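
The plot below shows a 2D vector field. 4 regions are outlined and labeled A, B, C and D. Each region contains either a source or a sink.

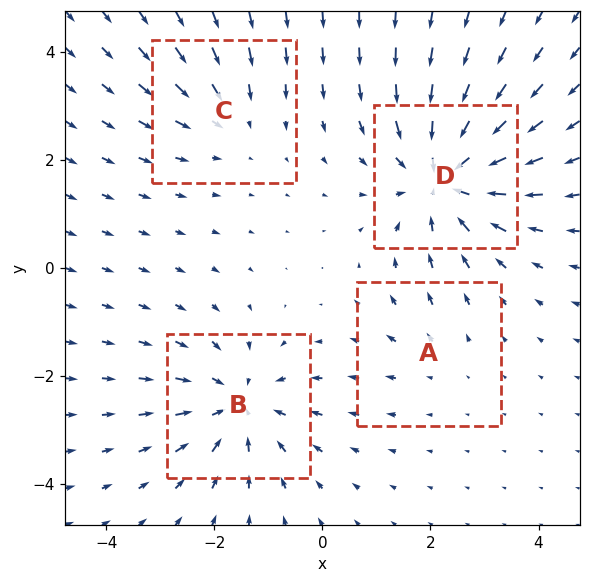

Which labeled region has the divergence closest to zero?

A

Divergence at each region's feature centre — A: about +2, B: about -5, C: about -3, D: about -6. Region A is closest to zero.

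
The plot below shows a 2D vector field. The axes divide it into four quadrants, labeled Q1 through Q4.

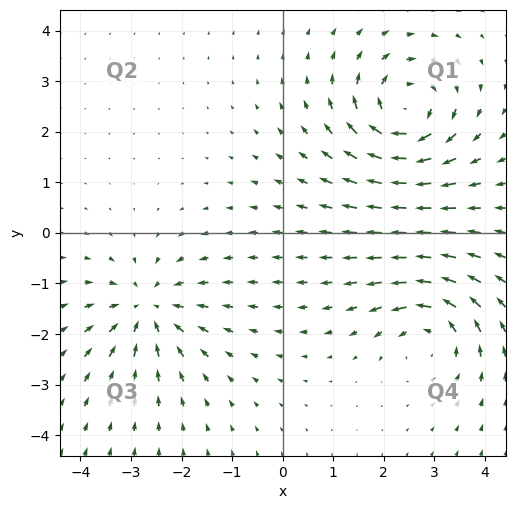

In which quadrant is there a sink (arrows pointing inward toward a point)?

The sink sits at approximately (-2.7, -1.5), which lies in quadrant Q3. The divergence there is about -4, negative as expected for a sink.

Q3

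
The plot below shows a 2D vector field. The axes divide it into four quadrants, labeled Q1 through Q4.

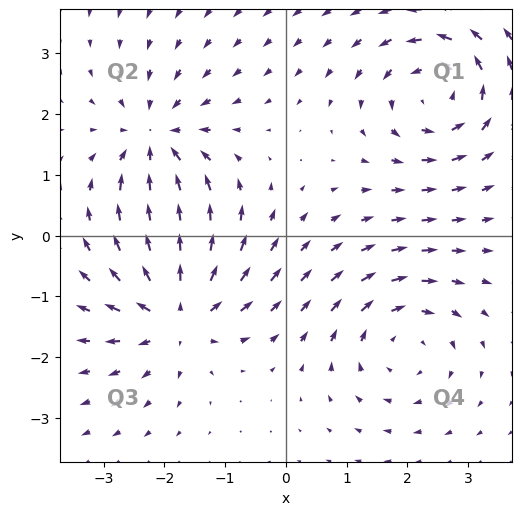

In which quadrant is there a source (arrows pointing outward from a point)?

Q3

The source sits at approximately (-1.8, -1.3), which lies in quadrant Q3. The divergence there is about +6, positive as expected for a source.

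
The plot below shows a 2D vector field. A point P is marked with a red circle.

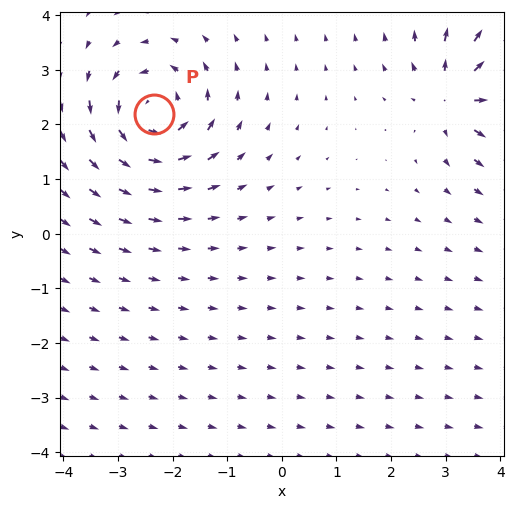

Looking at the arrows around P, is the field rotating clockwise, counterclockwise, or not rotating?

counterclockwise

Near P at (-2.3, 2.2) the arrows circulate counterclockwise. The curl (z-component) there is about +6; positive curl means counterclockwise rotation.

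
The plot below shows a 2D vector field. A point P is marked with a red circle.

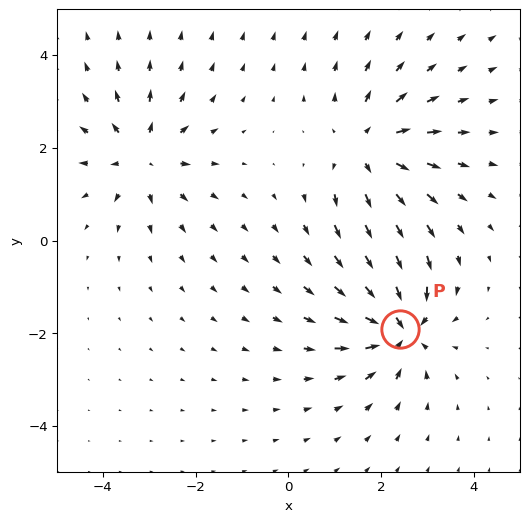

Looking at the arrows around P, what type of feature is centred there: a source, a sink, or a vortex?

sink

At P (2.4, -1.9) the arrows converge inward. Divergence about -5, curl ≈0 — negative divergence with near-zero curl is a sink.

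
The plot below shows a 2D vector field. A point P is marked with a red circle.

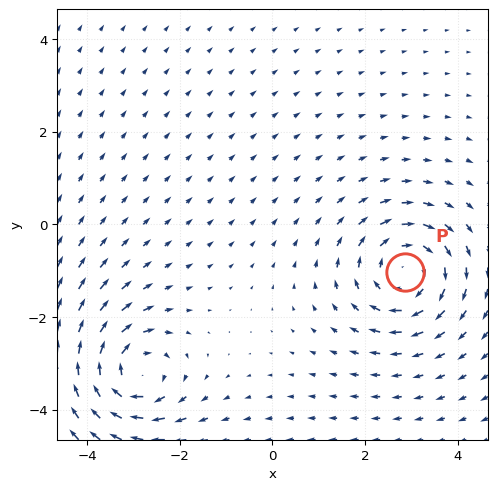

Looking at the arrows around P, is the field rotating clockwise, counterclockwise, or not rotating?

clockwise

Near P at (2.9, -1.0) the arrows circulate clockwise. The curl (z-component) there is about -3; negative curl means clockwise rotation.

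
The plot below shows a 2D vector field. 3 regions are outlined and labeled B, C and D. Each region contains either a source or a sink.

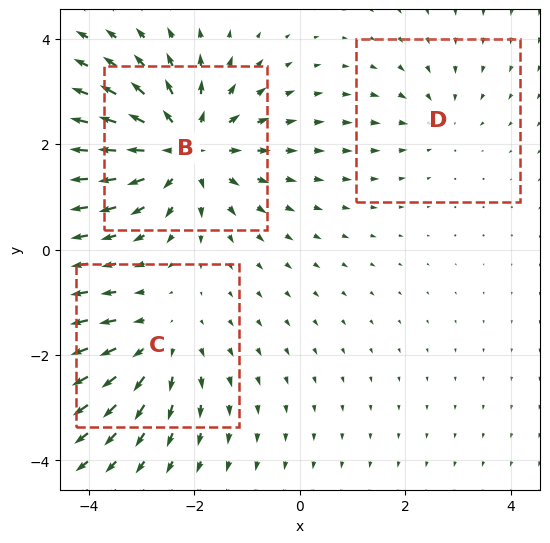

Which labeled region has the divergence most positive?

B

Divergence at each region's feature centre — B: about +5, C: about +3, D: about -2. Region B is most positive.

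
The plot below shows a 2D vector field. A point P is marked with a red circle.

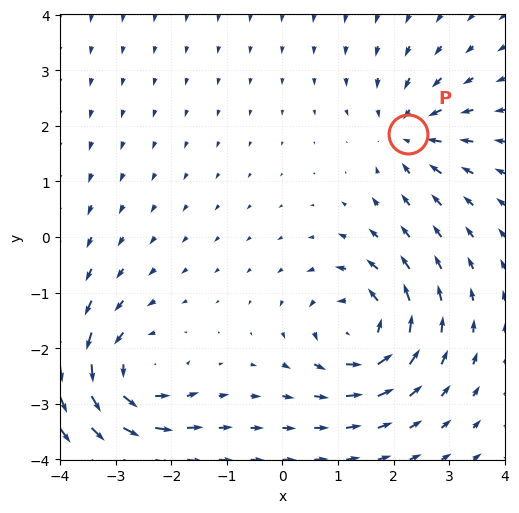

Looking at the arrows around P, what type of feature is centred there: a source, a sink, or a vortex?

At P (2.3, 1.9) the arrows converge inward. Divergence about -4, curl ≈0 — negative divergence with near-zero curl is a sink.

sink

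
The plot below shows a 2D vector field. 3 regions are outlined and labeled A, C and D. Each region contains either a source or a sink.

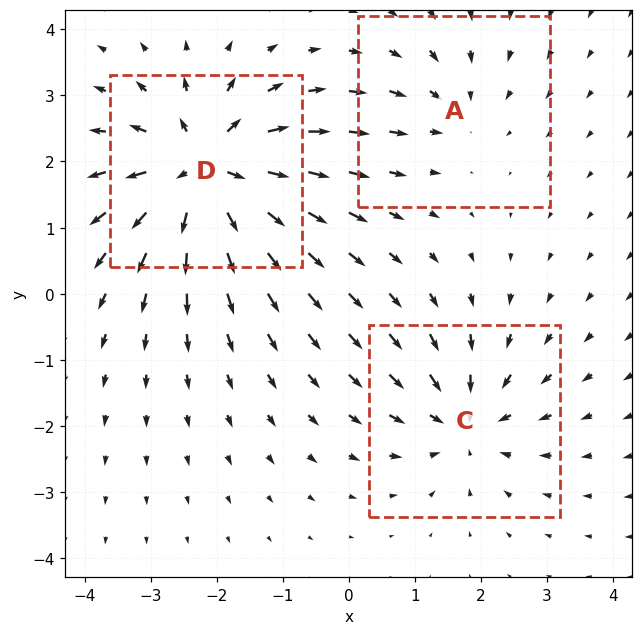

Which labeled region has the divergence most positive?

D

Divergence at each region's feature centre — A: about -2, C: about -4, D: about +6. Region D is most positive.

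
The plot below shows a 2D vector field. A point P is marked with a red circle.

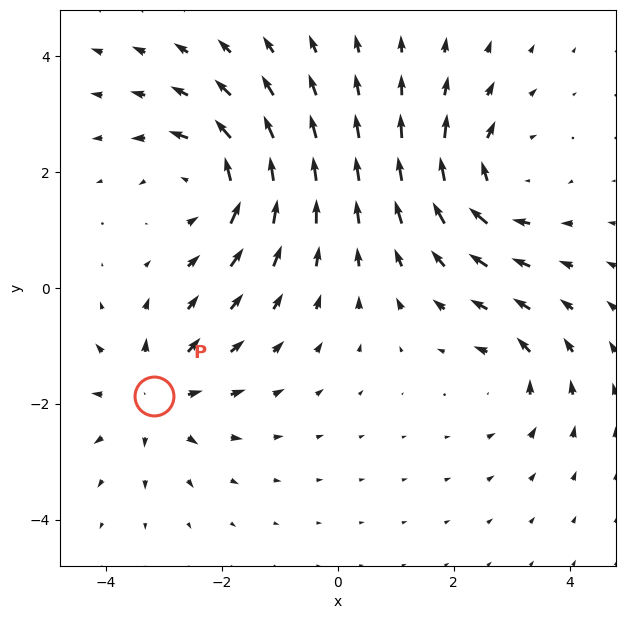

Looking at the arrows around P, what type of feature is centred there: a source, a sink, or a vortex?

source

At P (-3.2, -1.9) the arrows spread outward. Divergence about +4, curl ≈0 — positive divergence with near-zero curl is a source.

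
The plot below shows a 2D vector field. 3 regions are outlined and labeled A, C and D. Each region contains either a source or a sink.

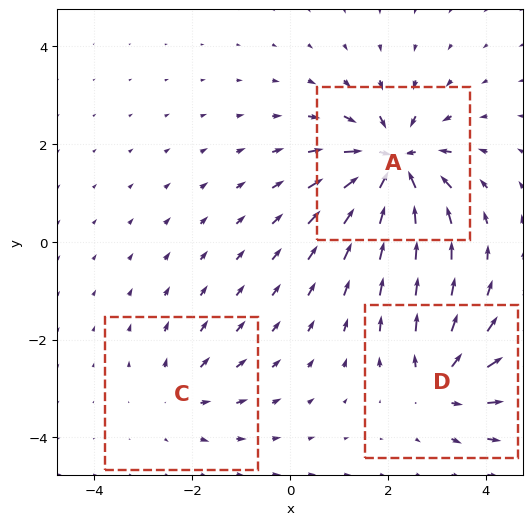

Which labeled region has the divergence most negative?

Divergence at each region's feature centre — A: about -6, C: about +2, D: about +4. Region A is most negative.

A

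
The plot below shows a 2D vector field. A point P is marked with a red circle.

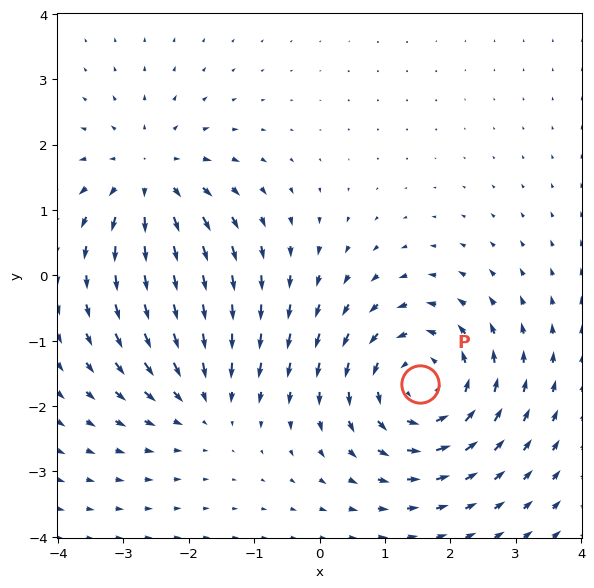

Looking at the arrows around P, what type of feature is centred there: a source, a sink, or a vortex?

vortex

At P (1.5, -1.7) the arrows circulate counterclockwise. Divergence ≈0, curl about +4 — near-zero divergence with nonzero curl is a vortex.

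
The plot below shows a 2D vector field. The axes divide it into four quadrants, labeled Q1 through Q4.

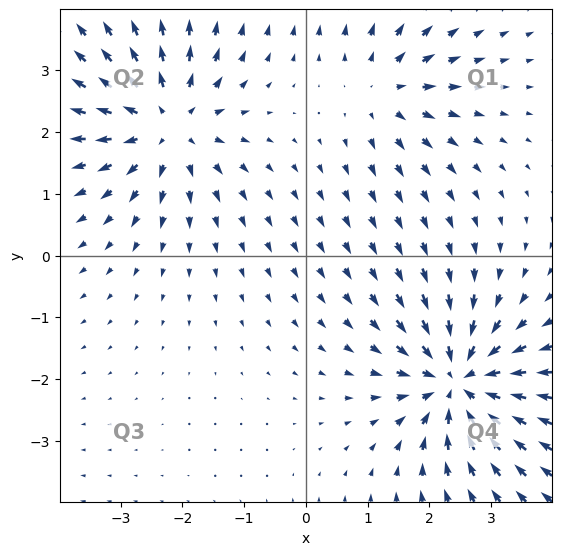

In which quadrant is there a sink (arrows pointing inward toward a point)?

Q4

The sink sits at approximately (2.5, -2.0), which lies in quadrant Q4. The divergence there is about -6, negative as expected for a sink.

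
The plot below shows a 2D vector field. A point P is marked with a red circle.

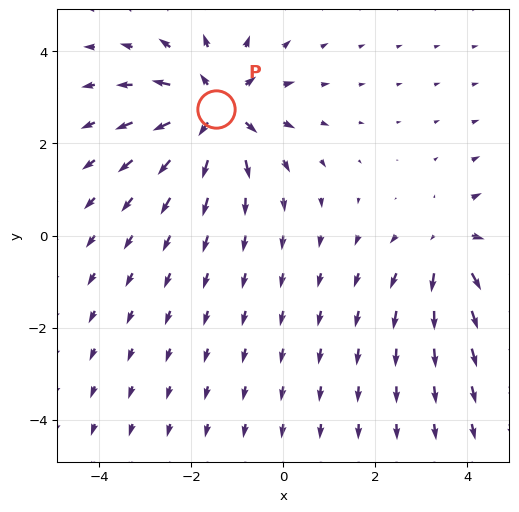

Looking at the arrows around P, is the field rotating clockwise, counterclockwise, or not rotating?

Near P at (-1.5, 2.7) the arrows show no circulation. The curl there is ≈0.

not rotating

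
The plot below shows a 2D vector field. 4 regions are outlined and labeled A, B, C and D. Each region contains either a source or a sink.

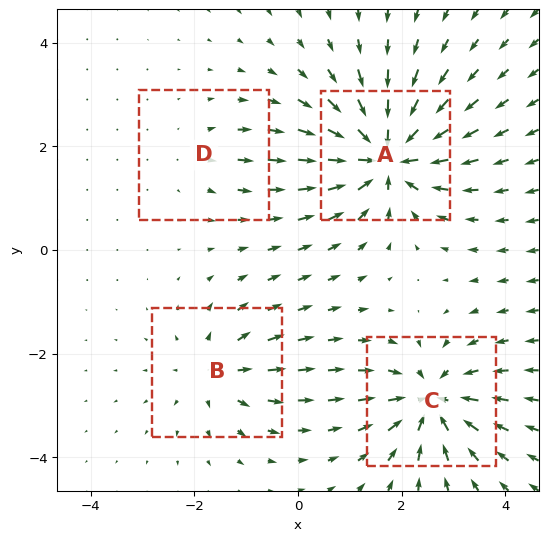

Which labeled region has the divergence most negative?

A

Divergence at each region's feature centre — A: about -9, B: about +4, C: about -7, D: about +2. Region A is most negative.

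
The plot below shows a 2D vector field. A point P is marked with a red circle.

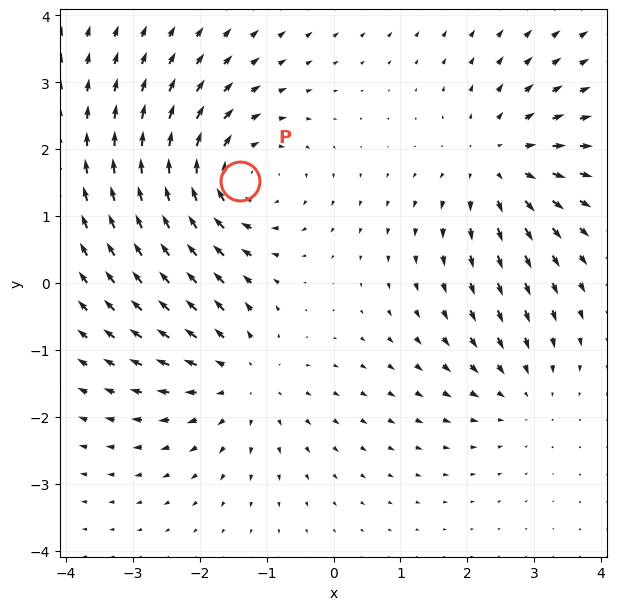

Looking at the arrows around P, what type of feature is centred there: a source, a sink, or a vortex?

At P (-1.4, 1.5) the arrows circulate clockwise. Divergence ≈0, curl about -5 — near-zero divergence with nonzero curl is a vortex.

vortex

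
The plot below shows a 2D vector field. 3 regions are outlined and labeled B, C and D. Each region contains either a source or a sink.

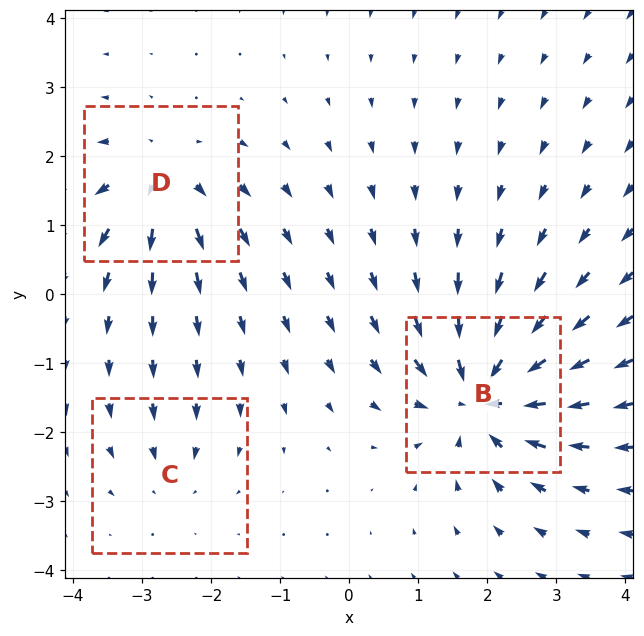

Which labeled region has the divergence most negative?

Divergence at each region's feature centre — B: about -6, C: about -2, D: about +4. Region B is most negative.

B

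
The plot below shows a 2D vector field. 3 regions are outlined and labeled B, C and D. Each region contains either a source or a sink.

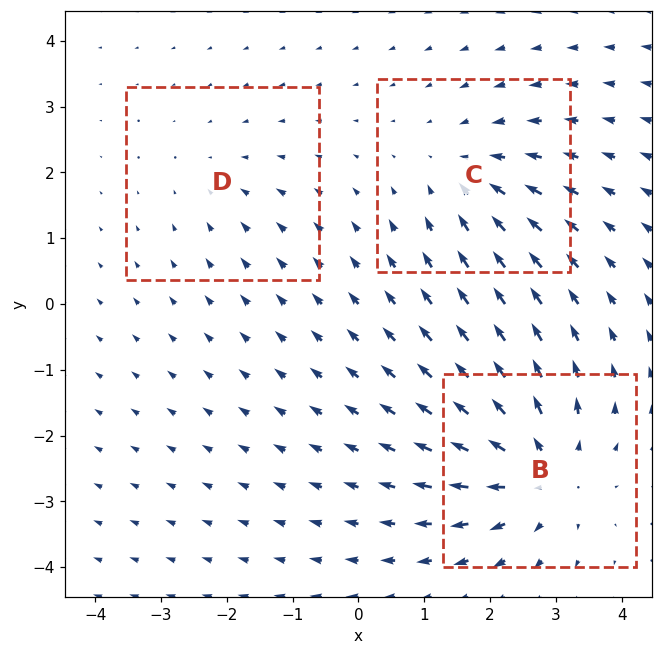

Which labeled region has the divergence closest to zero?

Divergence at each region's feature centre — B: about +5, C: about -3, D: about -2. Region D is closest to zero.

D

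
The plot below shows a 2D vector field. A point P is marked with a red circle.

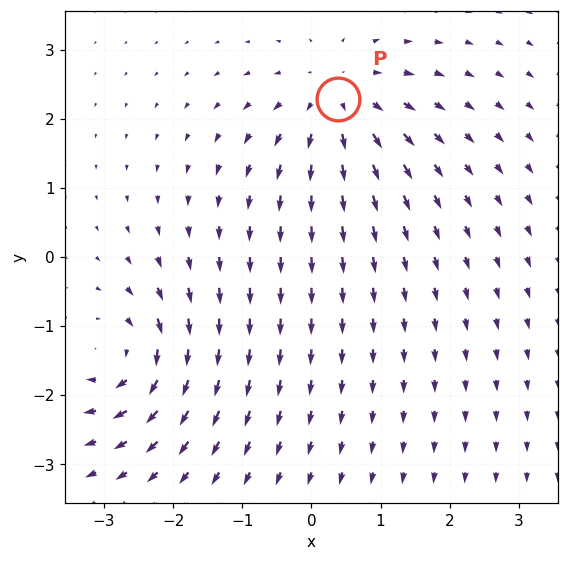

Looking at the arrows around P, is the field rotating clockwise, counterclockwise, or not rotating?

Near P at (0.4, 2.3) the arrows show no circulation. The curl there is ≈0.

not rotating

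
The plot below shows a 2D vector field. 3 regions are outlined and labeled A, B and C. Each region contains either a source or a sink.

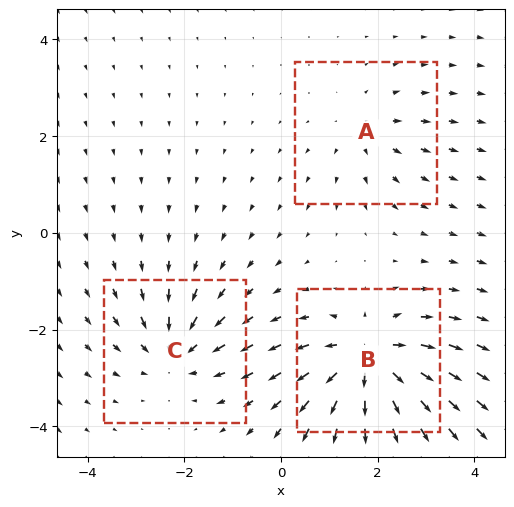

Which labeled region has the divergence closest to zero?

Divergence at each region's feature centre — A: about +2, B: about +6, C: about -4. Region A is closest to zero.

A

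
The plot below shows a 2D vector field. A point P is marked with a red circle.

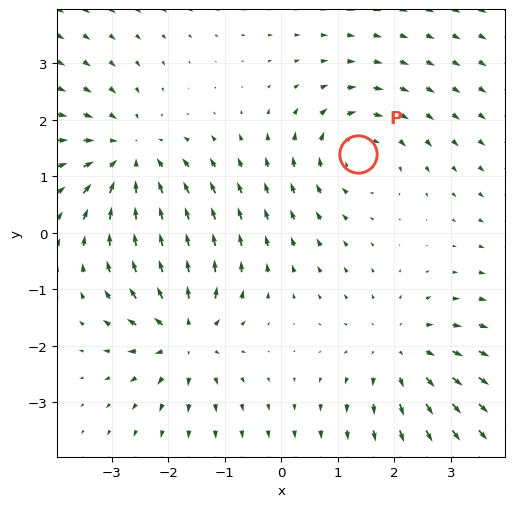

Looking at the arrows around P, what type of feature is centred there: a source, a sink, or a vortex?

vortex

At P (1.4, 1.4) the arrows circulate clockwise. Divergence ≈0, curl about -3 — near-zero divergence with nonzero curl is a vortex.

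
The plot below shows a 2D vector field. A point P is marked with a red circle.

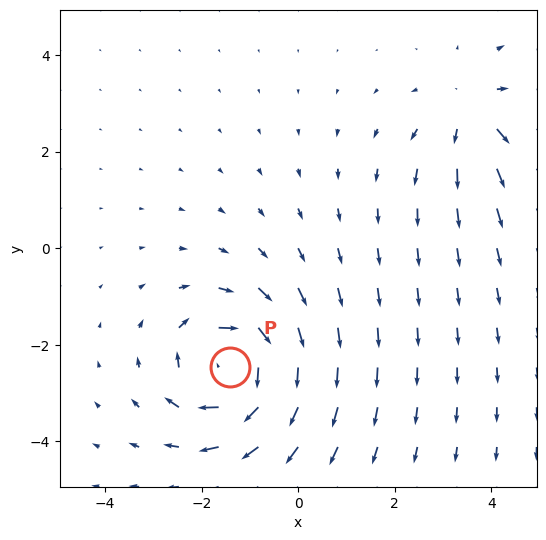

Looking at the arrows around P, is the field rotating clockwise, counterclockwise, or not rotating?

Near P at (-1.4, -2.5) the arrows circulate clockwise. The curl (z-component) there is about -5; negative curl means clockwise rotation.

clockwise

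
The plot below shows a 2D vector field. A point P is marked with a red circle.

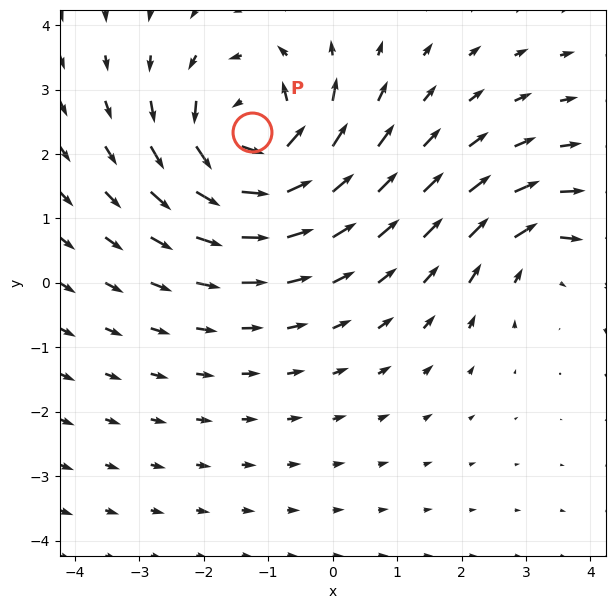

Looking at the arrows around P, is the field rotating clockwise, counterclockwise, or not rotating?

Near P at (-1.3, 2.3) the arrows circulate counterclockwise. The curl (z-component) there is about +5; positive curl means counterclockwise rotation.

counterclockwise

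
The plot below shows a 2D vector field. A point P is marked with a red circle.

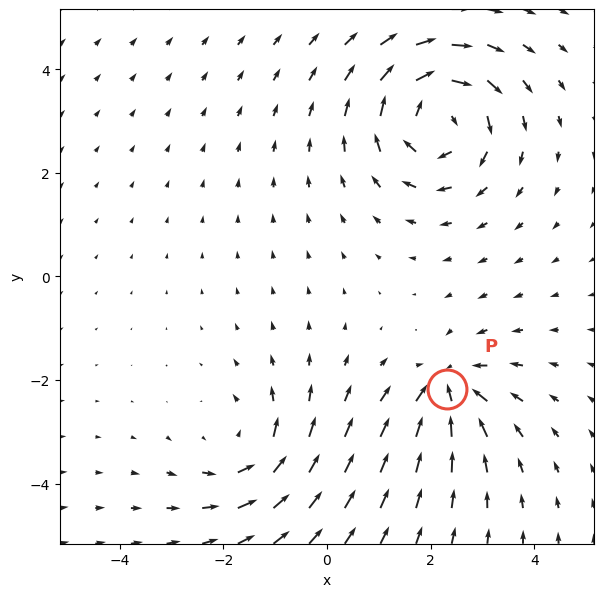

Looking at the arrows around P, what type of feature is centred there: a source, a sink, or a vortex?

At P (2.3, -2.2) the arrows converge inward. Divergence about -4, curl ≈0 — negative divergence with near-zero curl is a sink.

sink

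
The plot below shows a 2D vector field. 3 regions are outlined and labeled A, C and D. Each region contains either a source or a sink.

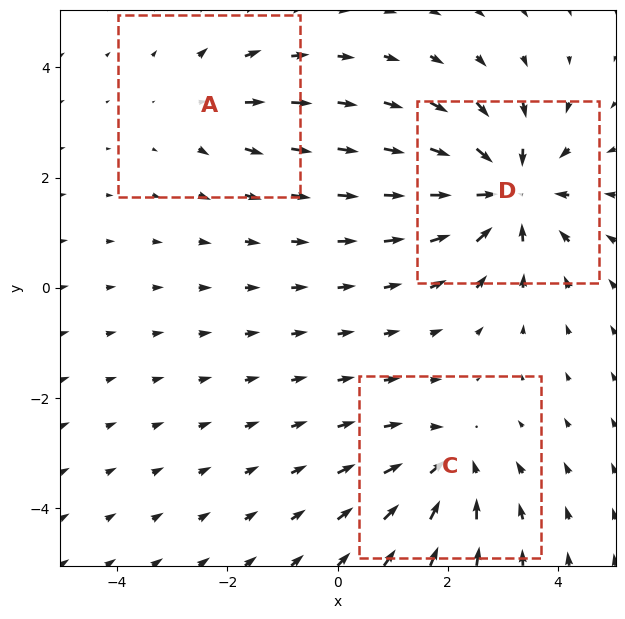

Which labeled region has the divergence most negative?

Divergence at each region's feature centre — A: about +2, C: about -3, D: about -5. Region D is most negative.

D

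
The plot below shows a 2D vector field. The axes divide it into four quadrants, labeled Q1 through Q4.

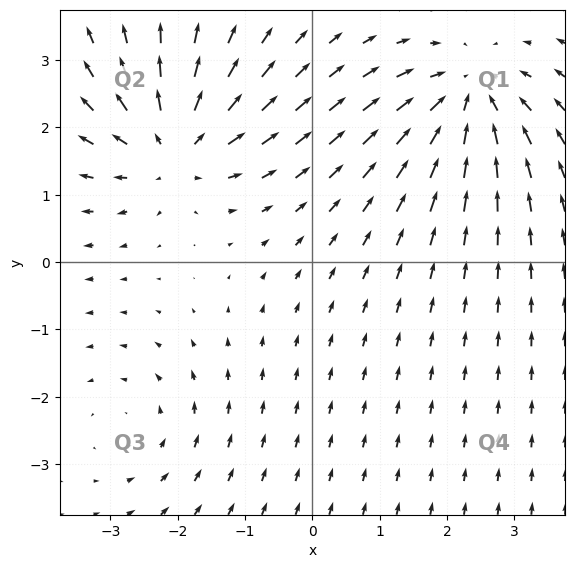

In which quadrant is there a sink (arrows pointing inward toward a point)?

The sink sits at approximately (2.3, 2.5), which lies in quadrant Q1. The divergence there is about -5, negative as expected for a sink.

Q1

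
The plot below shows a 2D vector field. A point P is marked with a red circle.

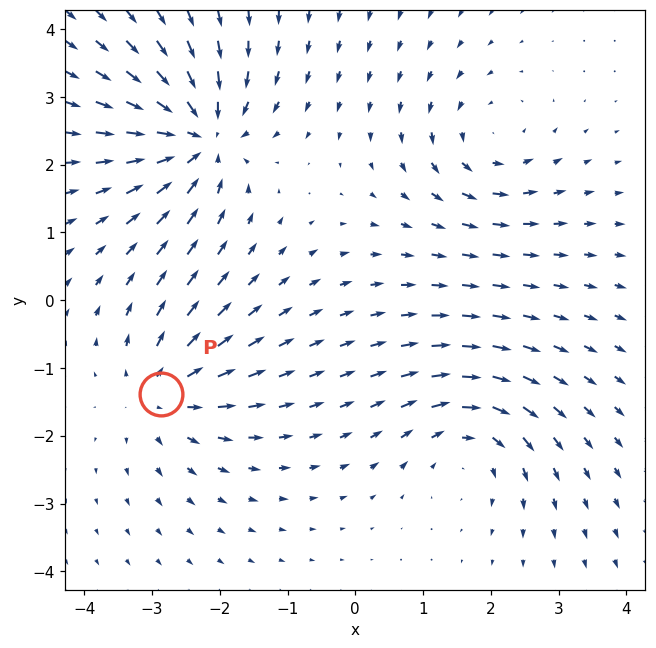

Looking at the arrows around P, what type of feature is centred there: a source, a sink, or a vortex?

At P (-2.9, -1.4) the arrows spread outward. Divergence about +5, curl ≈0 — positive divergence with near-zero curl is a source.

source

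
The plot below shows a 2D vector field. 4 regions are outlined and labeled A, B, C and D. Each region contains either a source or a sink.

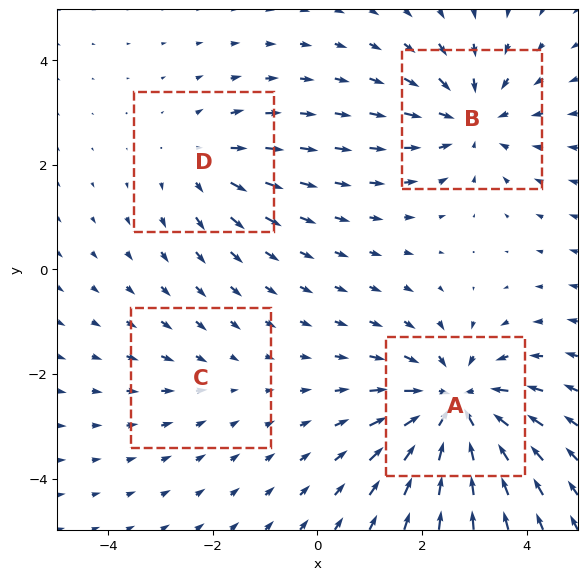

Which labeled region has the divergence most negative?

A

Divergence at each region's feature centre — A: about -7, B: about -5, C: about -2, D: about +3. Region A is most negative.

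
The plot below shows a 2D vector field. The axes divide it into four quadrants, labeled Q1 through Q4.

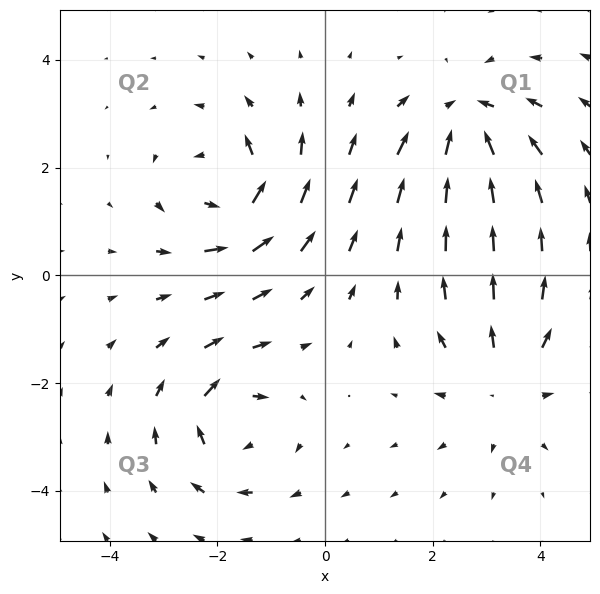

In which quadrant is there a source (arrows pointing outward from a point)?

Q4

The source sits at approximately (3.3, -2.0), which lies in quadrant Q4. The divergence there is about +4, positive as expected for a source.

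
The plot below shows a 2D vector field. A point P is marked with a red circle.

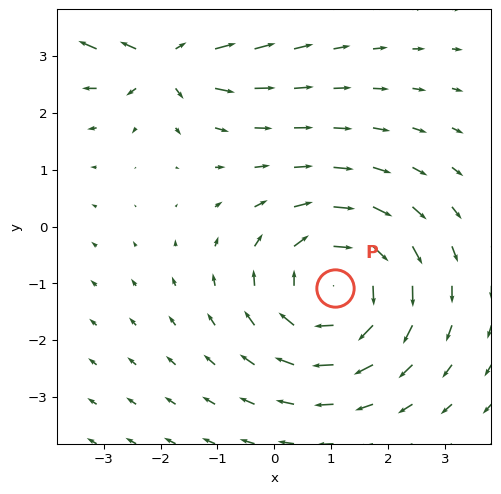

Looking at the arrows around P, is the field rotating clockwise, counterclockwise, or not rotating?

Near P at (1.1, -1.1) the arrows circulate clockwise. The curl (z-component) there is about -3; negative curl means clockwise rotation.

clockwise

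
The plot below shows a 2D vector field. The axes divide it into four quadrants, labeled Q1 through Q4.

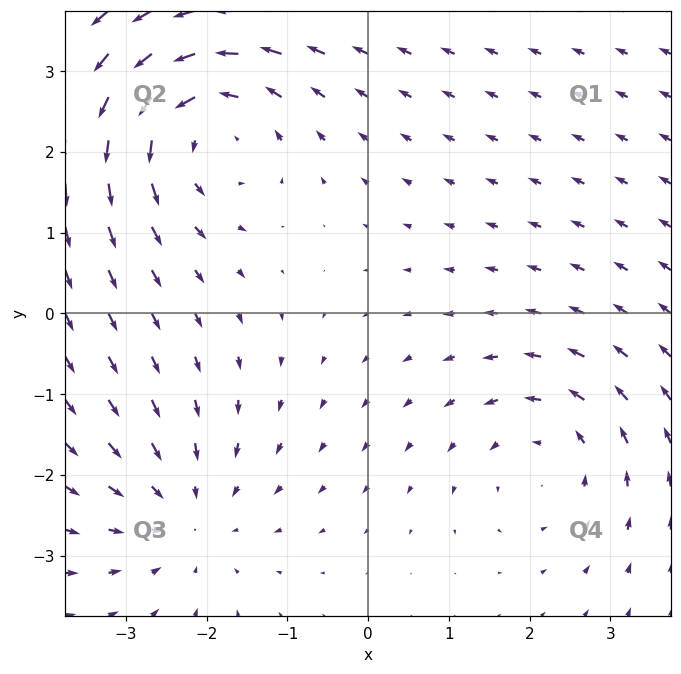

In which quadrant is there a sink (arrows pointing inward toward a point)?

The sink sits at approximately (-2.3, -2.5), which lies in quadrant Q3. The divergence there is about -3, negative as expected for a sink.

Q3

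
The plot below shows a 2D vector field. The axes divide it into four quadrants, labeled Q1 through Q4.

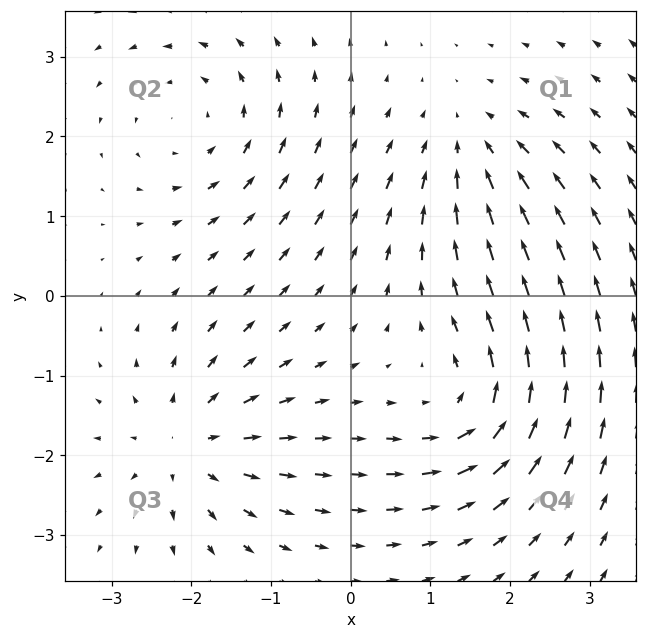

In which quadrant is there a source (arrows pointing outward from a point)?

The source sits at approximately (-2.1, -1.9), which lies in quadrant Q3. The divergence there is about +5, positive as expected for a source.

Q3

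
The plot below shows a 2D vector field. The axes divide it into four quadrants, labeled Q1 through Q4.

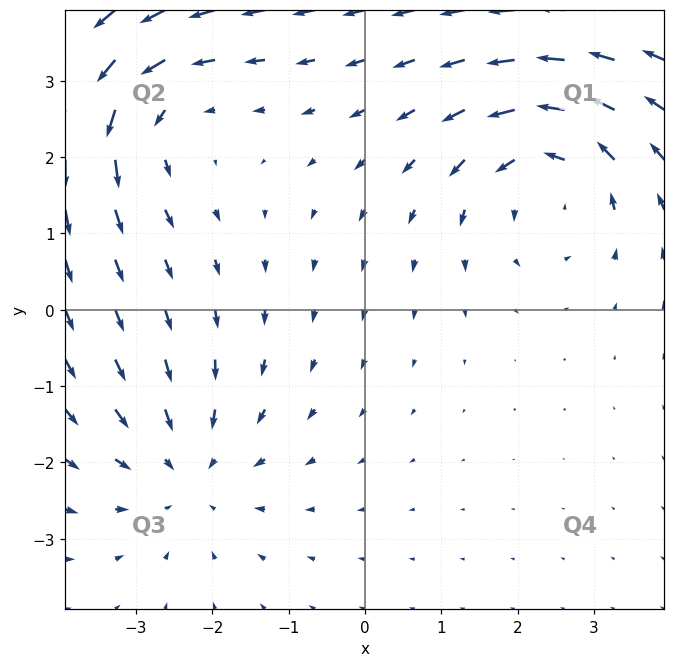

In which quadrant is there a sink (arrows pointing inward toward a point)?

The sink sits at approximately (-2.3, -2.1), which lies in quadrant Q3. The divergence there is about -2, negative as expected for a sink.

Q3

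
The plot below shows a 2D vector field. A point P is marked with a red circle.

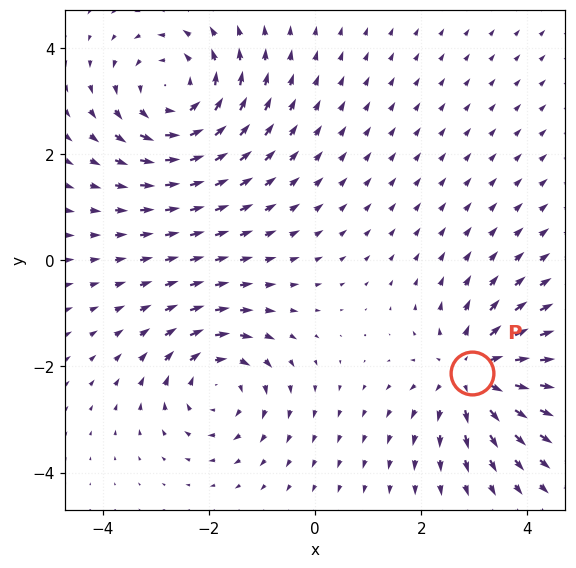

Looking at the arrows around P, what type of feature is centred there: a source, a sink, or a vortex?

source

At P (3.0, -2.1) the arrows spread outward. Divergence about +4, curl ≈0 — positive divergence with near-zero curl is a source.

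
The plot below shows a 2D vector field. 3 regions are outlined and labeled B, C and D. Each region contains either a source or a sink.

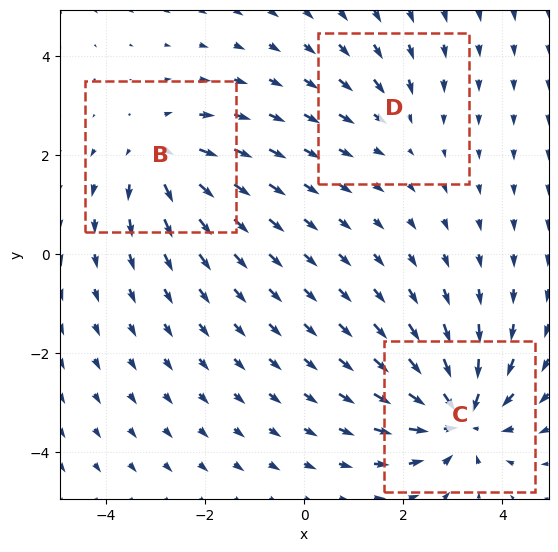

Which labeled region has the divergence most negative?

Divergence at each region's feature centre — B: about +4, C: about -6, D: about -2. Region C is most negative.

C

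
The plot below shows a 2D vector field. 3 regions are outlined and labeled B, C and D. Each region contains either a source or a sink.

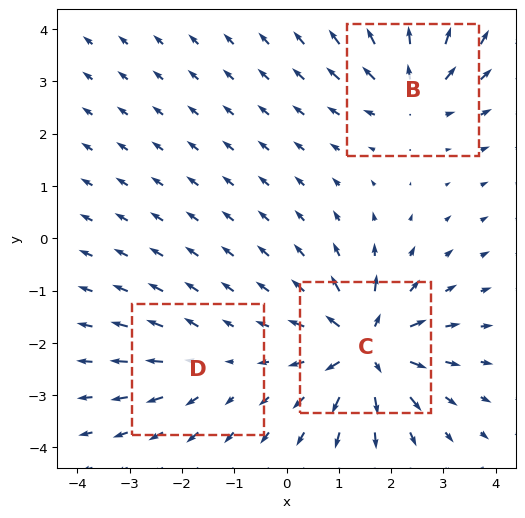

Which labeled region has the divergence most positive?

Divergence at each region's feature centre — B: about +4, C: about +6, D: about +3. Region C is most positive.

C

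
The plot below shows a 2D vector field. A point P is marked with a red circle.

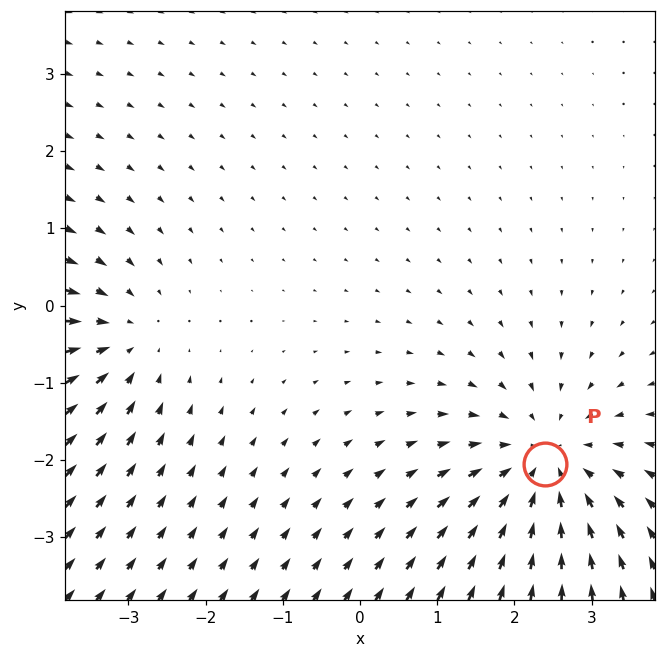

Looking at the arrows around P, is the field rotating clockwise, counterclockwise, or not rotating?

Near P at (2.4, -2.1) the arrows show no circulation. The curl there is ≈0.

not rotating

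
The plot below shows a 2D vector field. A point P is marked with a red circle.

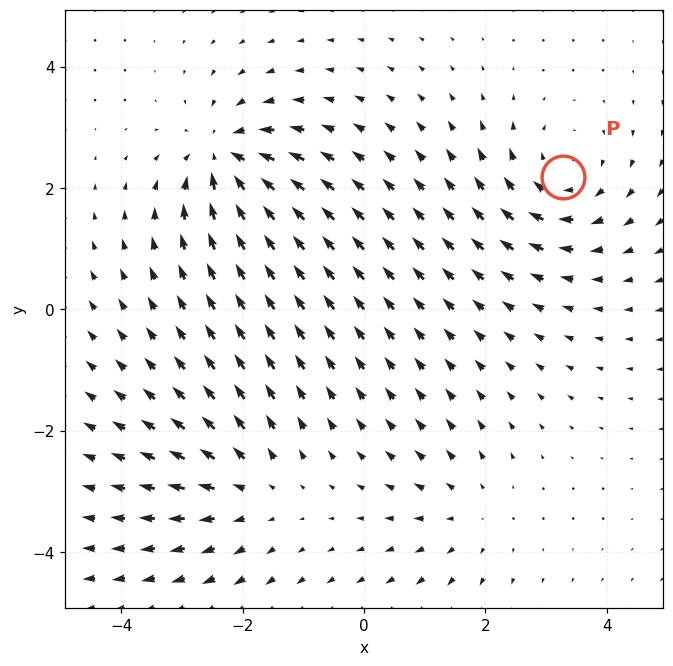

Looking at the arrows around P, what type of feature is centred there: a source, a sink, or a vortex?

vortex

At P (3.3, 2.2) the arrows circulate clockwise. Divergence ≈0, curl about -4 — near-zero divergence with nonzero curl is a vortex.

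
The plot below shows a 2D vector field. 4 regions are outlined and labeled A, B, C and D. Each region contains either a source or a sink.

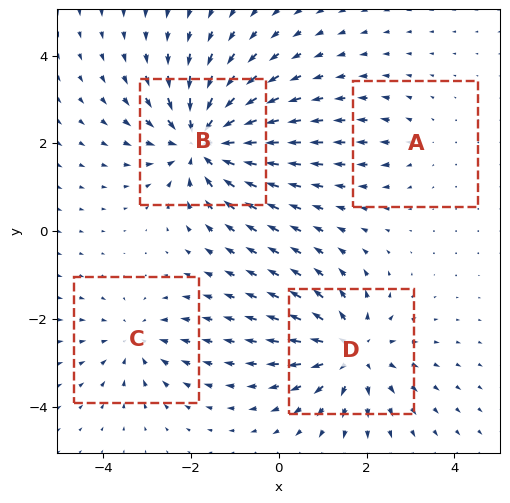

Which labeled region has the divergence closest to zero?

Divergence at each region's feature centre — A: about +2, B: about -6, C: about -3, D: about +5. Region A is closest to zero.

A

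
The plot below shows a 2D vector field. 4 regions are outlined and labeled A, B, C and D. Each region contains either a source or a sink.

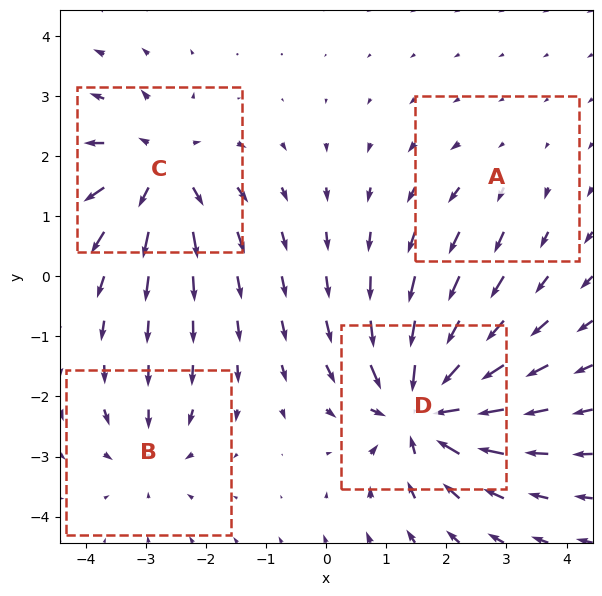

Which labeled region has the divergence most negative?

D

Divergence at each region's feature centre — A: about +2, B: about -4, C: about +6, D: about -8. Region D is most negative.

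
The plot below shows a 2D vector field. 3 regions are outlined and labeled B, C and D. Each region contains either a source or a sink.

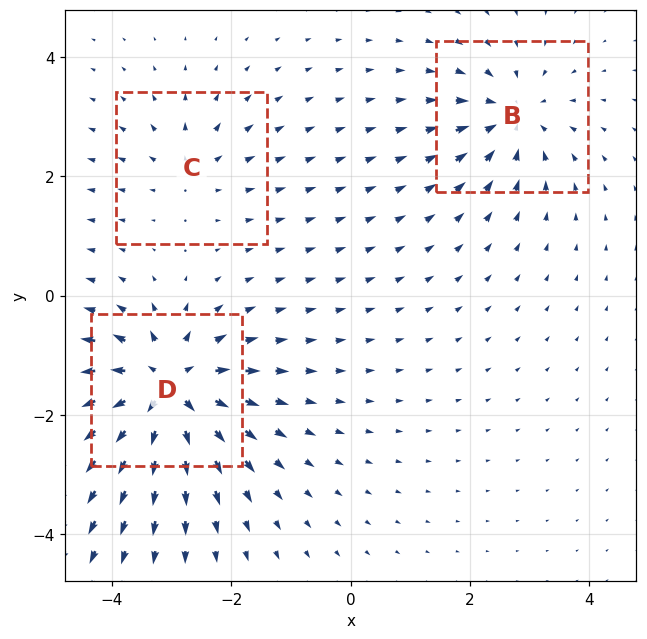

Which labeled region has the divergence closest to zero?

Divergence at each region's feature centre — B: about -4, C: about +3, D: about +6. Region C is closest to zero.

C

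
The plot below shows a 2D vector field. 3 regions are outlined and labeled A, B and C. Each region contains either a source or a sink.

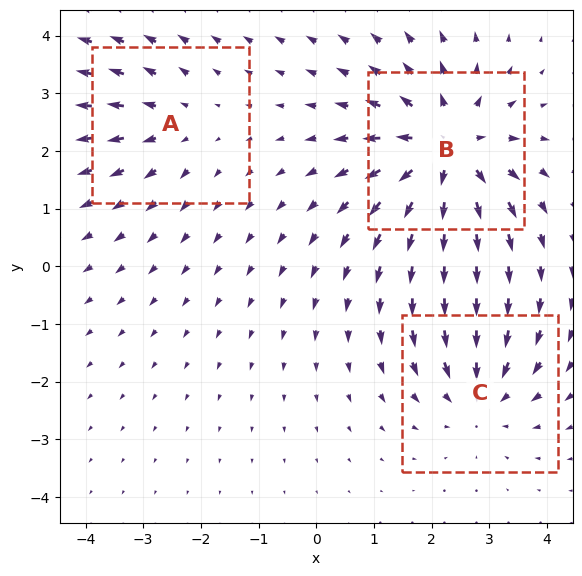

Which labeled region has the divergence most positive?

B

Divergence at each region's feature centre — A: about +2, B: about +5, C: about -3. Region B is most positive.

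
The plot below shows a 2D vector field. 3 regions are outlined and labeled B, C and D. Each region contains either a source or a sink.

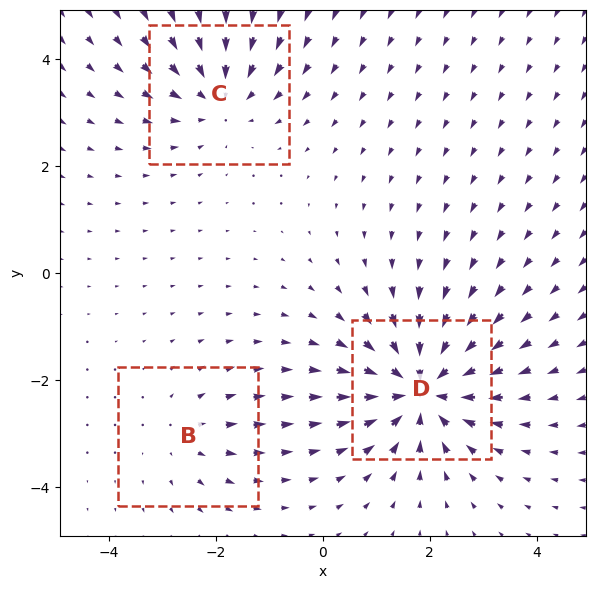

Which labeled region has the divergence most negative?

D

Divergence at each region's feature centre — B: about +2, C: about -3, D: about -5. Region D is most negative.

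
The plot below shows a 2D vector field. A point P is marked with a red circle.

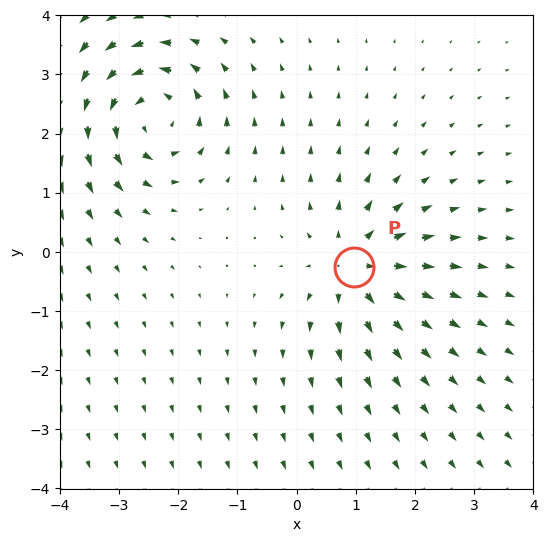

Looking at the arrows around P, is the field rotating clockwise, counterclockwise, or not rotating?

not rotating

Near P at (1.0, -0.3) the arrows show no circulation. The curl there is ≈0.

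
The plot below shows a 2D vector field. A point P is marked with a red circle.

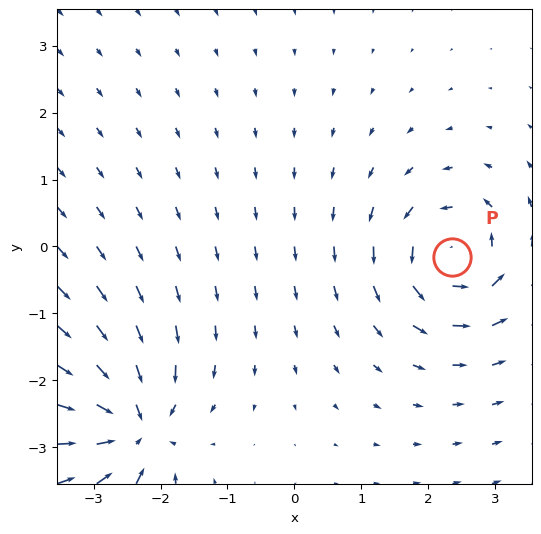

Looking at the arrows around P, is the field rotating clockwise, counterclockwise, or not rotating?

counterclockwise

Near P at (2.4, -0.2) the arrows circulate counterclockwise. The curl (z-component) there is about +6; positive curl means counterclockwise rotation.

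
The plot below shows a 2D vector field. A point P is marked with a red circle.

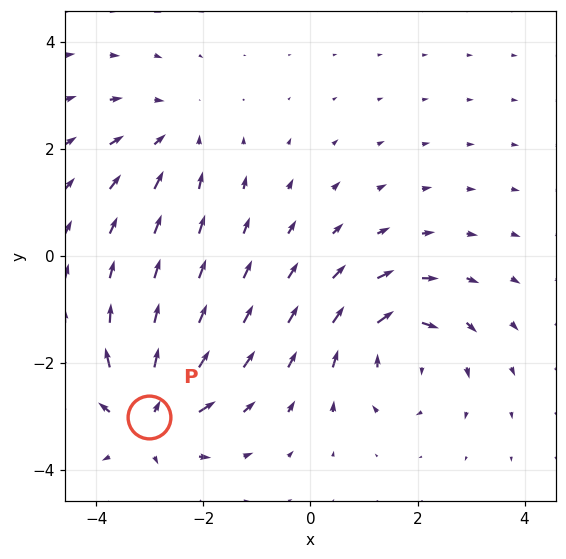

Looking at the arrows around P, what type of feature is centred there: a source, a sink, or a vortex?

source

At P (-3.0, -3.0) the arrows spread outward. Divergence about +6, curl ≈0 — positive divergence with near-zero curl is a source.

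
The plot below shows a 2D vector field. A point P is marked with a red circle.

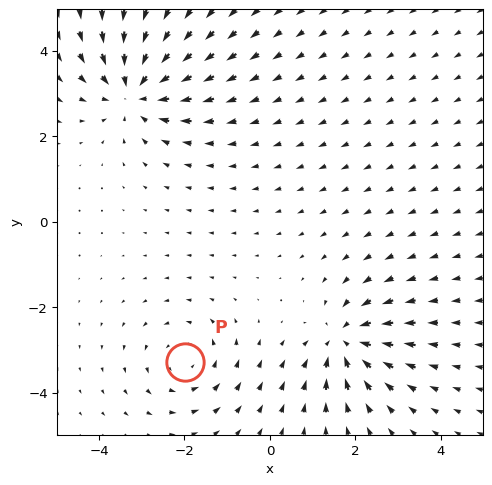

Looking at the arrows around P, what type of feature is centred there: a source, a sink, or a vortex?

vortex

At P (-2.0, -3.3) the arrows circulate counterclockwise. Divergence ≈0, curl about +3 — near-zero divergence with nonzero curl is a vortex.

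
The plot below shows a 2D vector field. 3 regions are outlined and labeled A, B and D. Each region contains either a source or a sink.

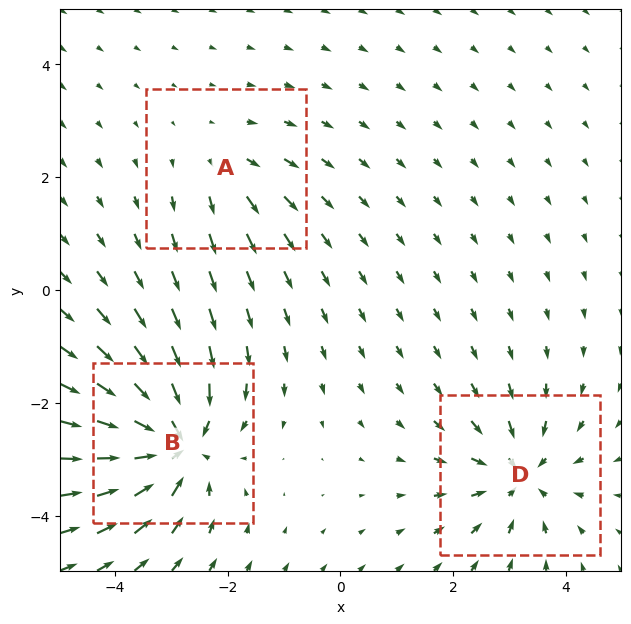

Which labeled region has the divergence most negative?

B

Divergence at each region's feature centre — A: about +2, B: about -6, D: about -4. Region B is most negative.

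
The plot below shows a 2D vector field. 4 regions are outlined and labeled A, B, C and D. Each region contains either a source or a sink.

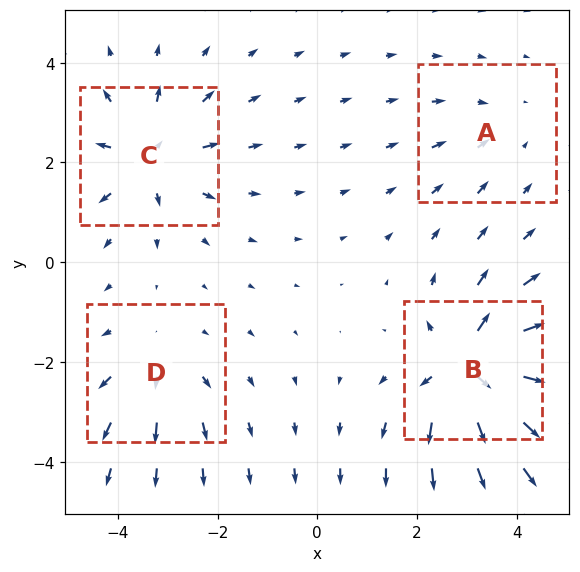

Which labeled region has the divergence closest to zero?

A

Divergence at each region's feature centre — A: about -2, B: about +7, C: about +5, D: about +3. Region A is closest to zero.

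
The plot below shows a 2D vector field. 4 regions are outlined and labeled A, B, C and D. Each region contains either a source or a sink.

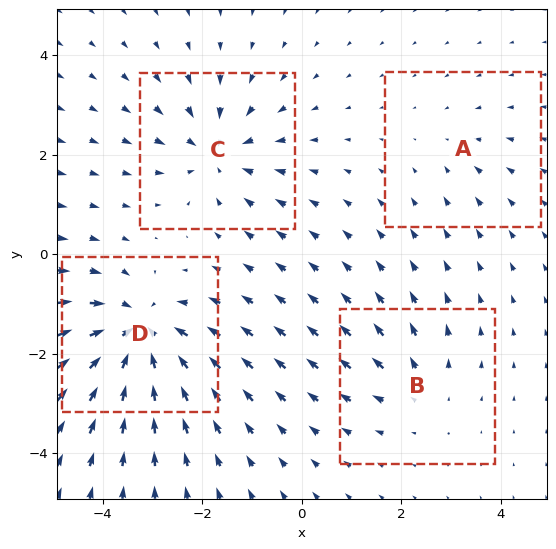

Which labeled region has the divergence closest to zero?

A

Divergence at each region's feature centre — A: about -2, B: about +3, C: about -5, D: about -7. Region A is closest to zero.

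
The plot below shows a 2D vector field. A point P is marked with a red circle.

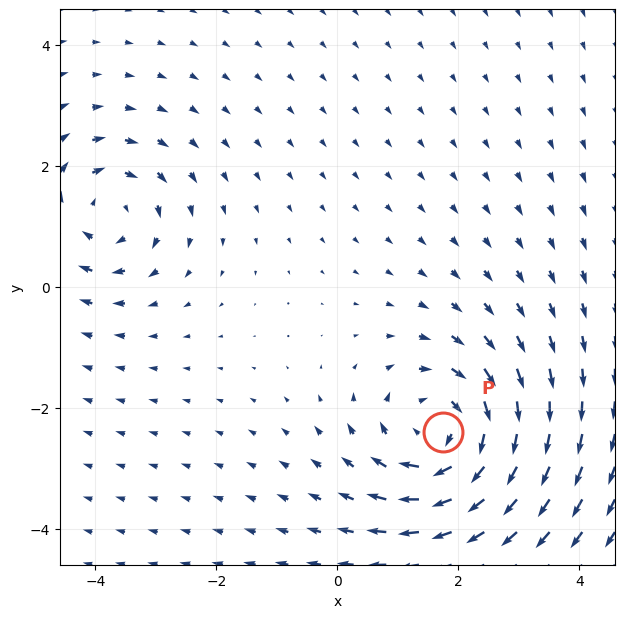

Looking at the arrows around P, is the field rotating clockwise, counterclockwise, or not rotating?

clockwise

Near P at (1.7, -2.4) the arrows circulate clockwise. The curl (z-component) there is about -4; negative curl means clockwise rotation.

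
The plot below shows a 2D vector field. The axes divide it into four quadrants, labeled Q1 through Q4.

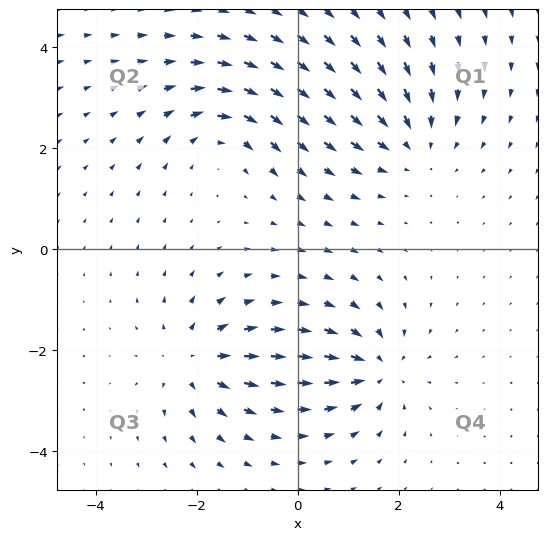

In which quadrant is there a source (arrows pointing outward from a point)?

Q3

The source sits at approximately (-2.0, -2.2), which lies in quadrant Q3. The divergence there is about +5, positive as expected for a source.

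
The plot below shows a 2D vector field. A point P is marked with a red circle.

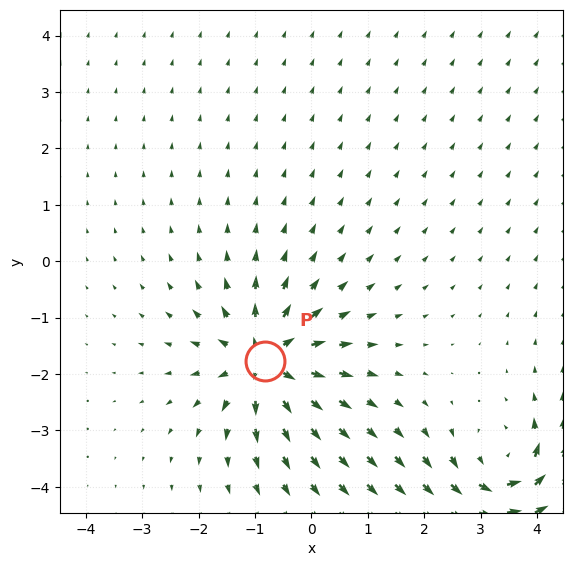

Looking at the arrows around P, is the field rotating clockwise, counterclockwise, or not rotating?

not rotating

Near P at (-0.8, -1.8) the arrows show no circulation. The curl there is ≈0.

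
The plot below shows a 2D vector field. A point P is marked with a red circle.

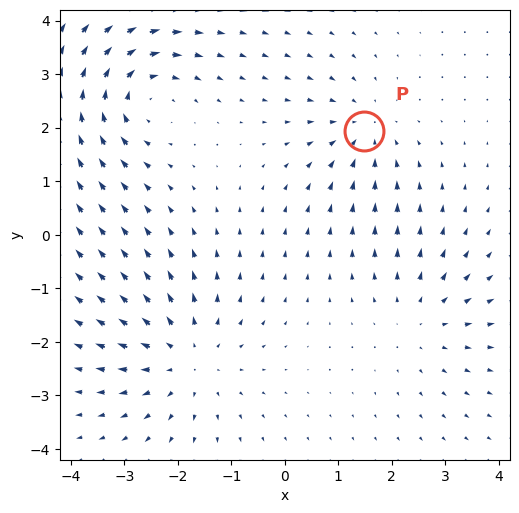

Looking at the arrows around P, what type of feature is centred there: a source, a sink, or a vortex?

At P (1.5, 1.9) the arrows converge inward. Divergence about -3, curl ≈0 — negative divergence with near-zero curl is a sink.

sink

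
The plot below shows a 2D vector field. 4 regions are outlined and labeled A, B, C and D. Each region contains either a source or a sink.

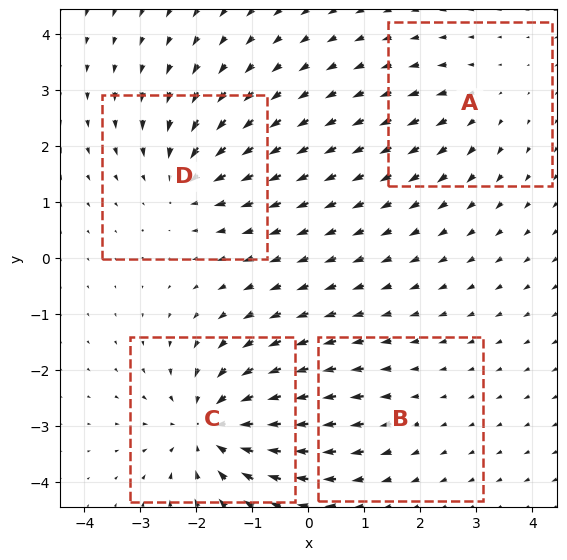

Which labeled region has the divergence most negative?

C

Divergence at each region's feature centre — A: about +3, B: about +2, C: about -7, D: about -4. Region C is most negative.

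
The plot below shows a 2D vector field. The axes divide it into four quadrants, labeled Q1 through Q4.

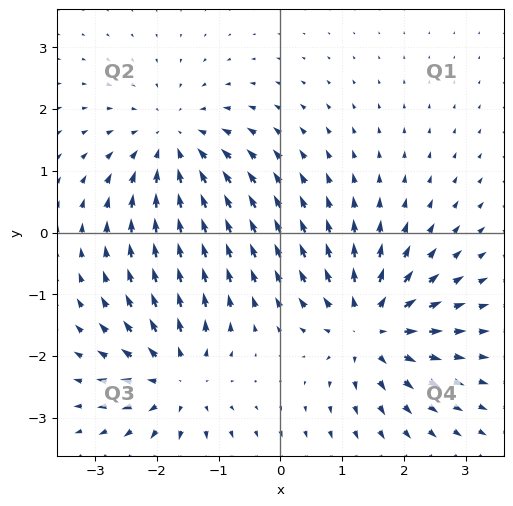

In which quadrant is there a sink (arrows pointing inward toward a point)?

Q2

The sink sits at approximately (-1.7, 1.4), which lies in quadrant Q2. The divergence there is about -5, negative as expected for a sink.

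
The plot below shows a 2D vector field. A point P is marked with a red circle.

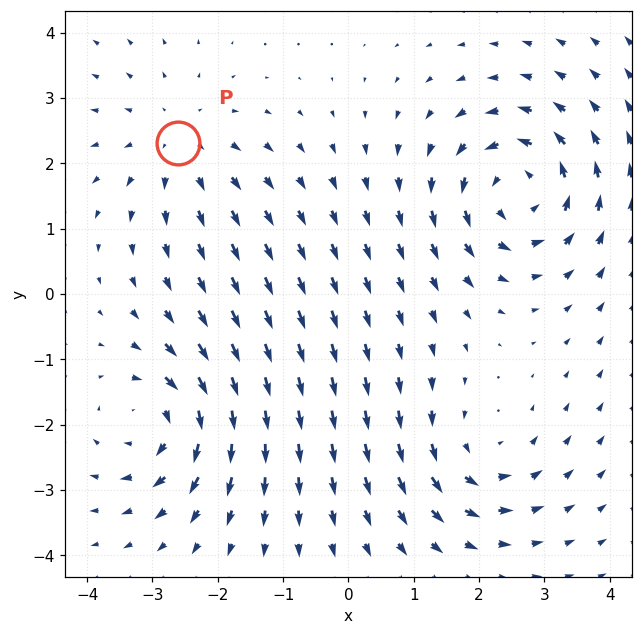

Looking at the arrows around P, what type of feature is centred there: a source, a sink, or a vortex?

source

At P (-2.6, 2.3) the arrows spread outward. Divergence about +3, curl ≈0 — positive divergence with near-zero curl is a source.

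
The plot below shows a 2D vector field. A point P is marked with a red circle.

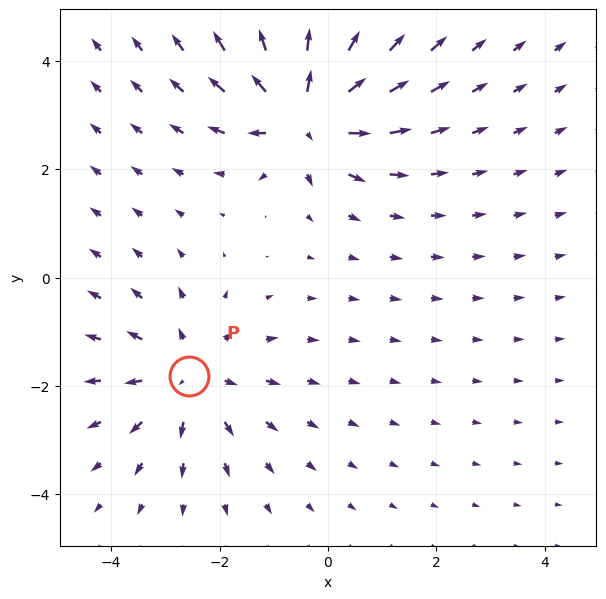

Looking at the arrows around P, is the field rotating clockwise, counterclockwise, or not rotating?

Near P at (-2.6, -1.8) the arrows show no circulation. The curl there is ≈0.

not rotating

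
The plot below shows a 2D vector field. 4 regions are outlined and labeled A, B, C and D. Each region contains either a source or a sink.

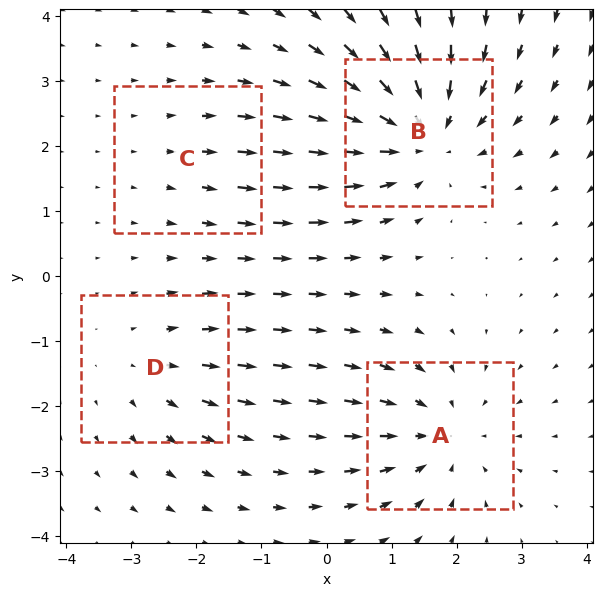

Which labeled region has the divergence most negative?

B

Divergence at each region's feature centre — A: about -4, B: about -6, C: about +2, D: about +3. Region B is most negative.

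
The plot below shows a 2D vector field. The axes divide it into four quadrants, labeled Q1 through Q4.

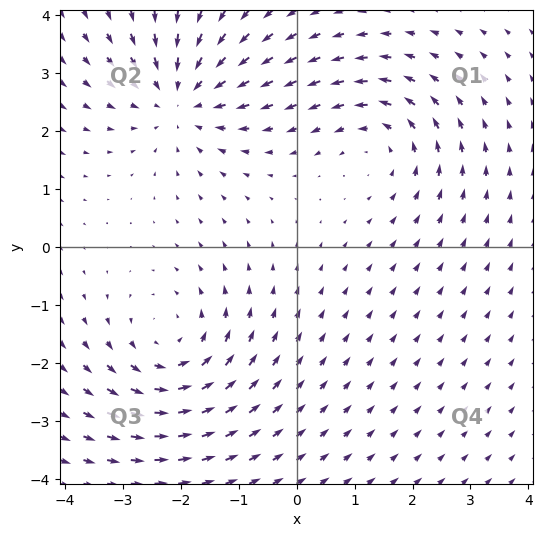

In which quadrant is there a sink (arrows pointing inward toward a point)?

Q2

The sink sits at approximately (-2.0, 2.6), which lies in quadrant Q2. The divergence there is about -4, negative as expected for a sink.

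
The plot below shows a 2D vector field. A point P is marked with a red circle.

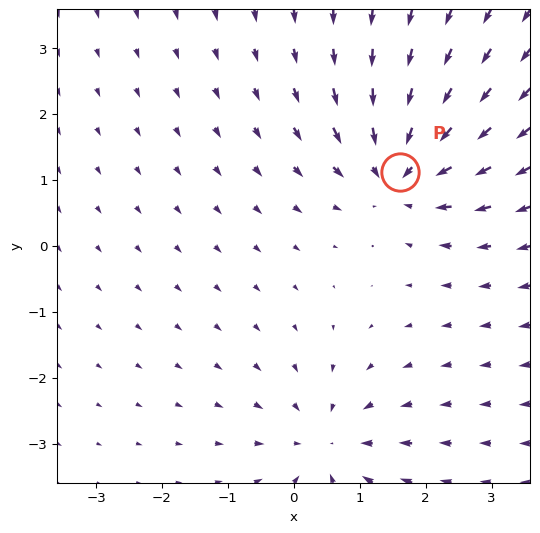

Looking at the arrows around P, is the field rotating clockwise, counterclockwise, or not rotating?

not rotating

Near P at (1.6, 1.1) the arrows show no circulation. The curl there is ≈0.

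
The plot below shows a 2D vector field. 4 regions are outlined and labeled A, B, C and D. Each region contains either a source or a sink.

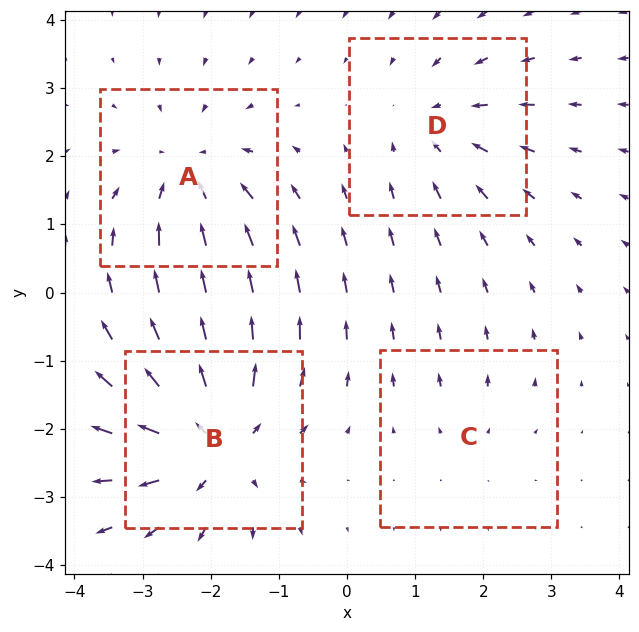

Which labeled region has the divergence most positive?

B

Divergence at each region's feature centre — A: about -4, B: about +6, C: about +2, D: about -3. Region B is most positive.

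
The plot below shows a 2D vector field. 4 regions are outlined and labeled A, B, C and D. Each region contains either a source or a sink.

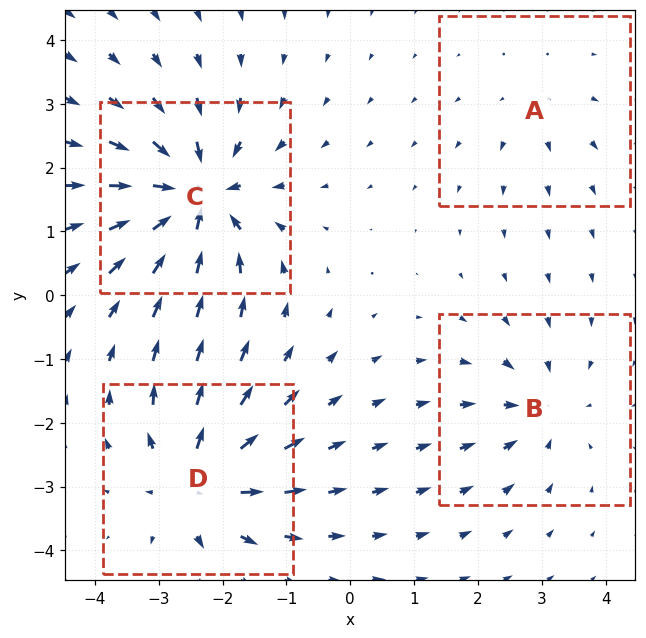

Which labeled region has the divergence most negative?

Divergence at each region's feature centre — A: about +2, B: about -4, C: about -9, D: about +7. Region C is most negative.

C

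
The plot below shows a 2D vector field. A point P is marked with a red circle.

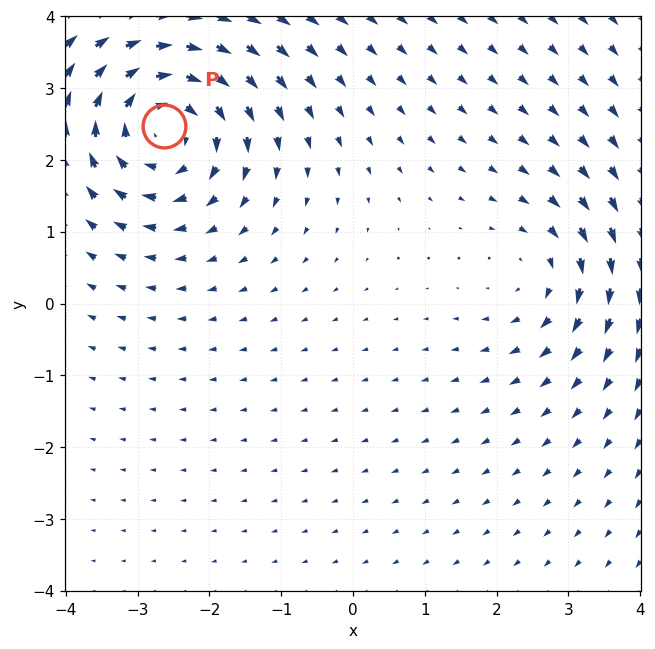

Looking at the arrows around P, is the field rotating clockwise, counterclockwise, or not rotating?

Near P at (-2.6, 2.5) the arrows circulate clockwise. The curl (z-component) there is about -5; negative curl means clockwise rotation.

clockwise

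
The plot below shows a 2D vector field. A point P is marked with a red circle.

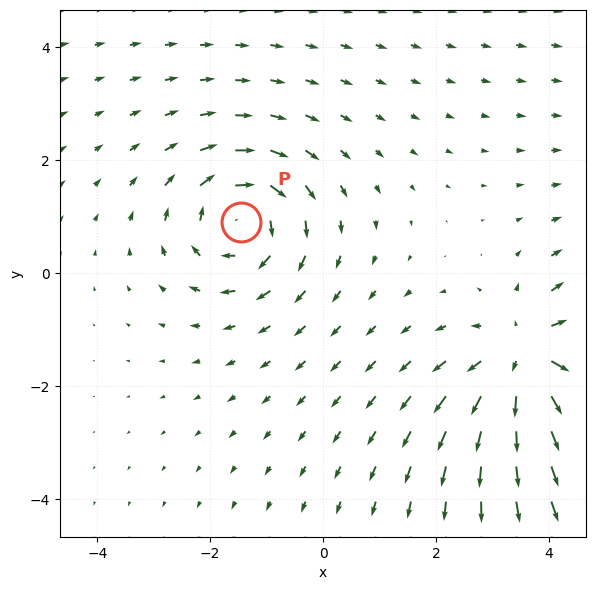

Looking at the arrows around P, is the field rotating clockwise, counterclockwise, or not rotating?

clockwise

Near P at (-1.5, 0.9) the arrows circulate clockwise. The curl (z-component) there is about -4; negative curl means clockwise rotation.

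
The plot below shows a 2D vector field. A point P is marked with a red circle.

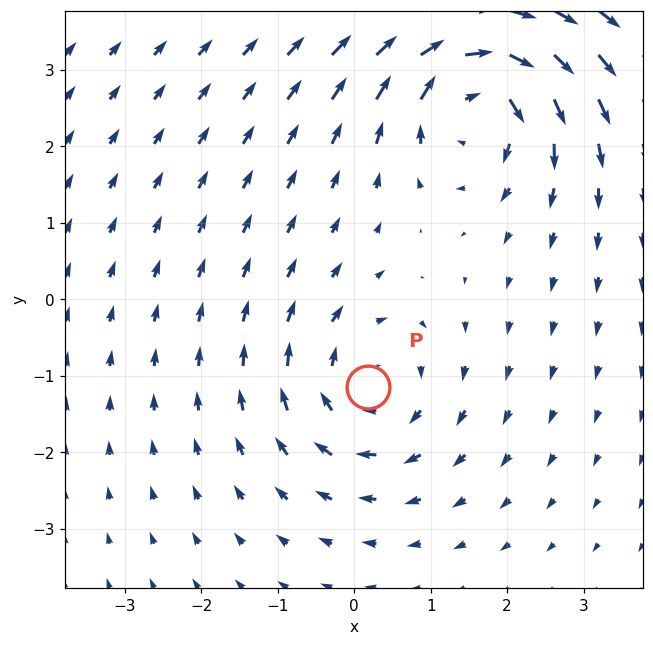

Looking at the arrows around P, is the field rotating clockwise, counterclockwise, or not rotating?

Near P at (0.2, -1.2) the arrows circulate clockwise. The curl (z-component) there is about -4; negative curl means clockwise rotation.

clockwise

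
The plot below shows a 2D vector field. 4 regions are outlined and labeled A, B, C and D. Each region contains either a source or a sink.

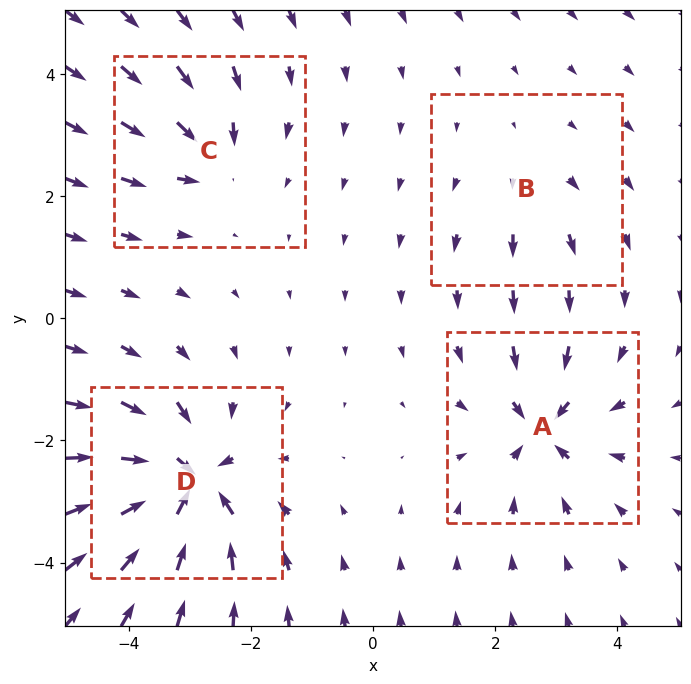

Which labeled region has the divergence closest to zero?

Divergence at each region's feature centre — A: about -6, B: about +2, C: about -4, D: about -9. Region B is closest to zero.

B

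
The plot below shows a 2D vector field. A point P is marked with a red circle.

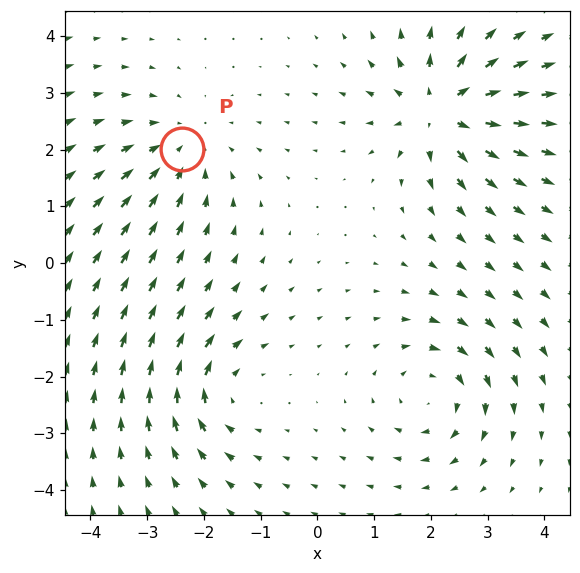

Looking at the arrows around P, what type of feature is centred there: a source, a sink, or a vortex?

sink

At P (-2.4, 2.0) the arrows converge inward. Divergence about -3, curl ≈0 — negative divergence with near-zero curl is a sink.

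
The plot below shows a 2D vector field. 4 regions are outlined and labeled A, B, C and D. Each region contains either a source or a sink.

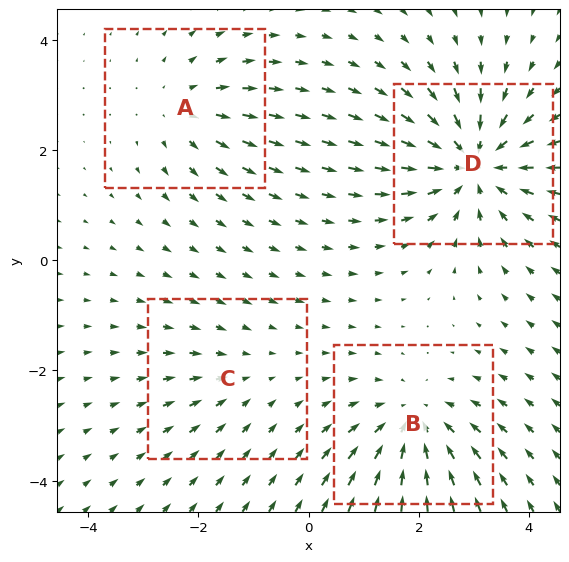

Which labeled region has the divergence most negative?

D

Divergence at each region's feature centre — A: about +3, B: about -5, C: about -2, D: about -6. Region D is most negative.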